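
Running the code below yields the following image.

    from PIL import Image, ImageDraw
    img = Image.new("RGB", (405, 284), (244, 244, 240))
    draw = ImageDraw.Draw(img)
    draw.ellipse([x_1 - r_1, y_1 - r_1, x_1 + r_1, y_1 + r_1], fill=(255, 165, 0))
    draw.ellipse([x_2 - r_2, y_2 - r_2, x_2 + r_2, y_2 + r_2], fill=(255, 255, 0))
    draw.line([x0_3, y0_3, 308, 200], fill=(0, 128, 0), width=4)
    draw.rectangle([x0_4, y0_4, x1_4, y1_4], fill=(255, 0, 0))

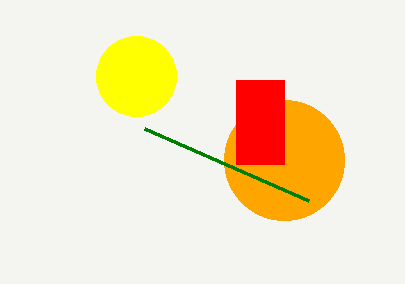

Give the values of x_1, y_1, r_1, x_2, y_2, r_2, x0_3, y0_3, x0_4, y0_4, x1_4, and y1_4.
x_1 = 284, y_1 = 160, r_1 = 60, x_2 = 136, y_2 = 76, r_2 = 40, x0_3 = 144, y0_3 = 128, x0_4 = 236, y0_4 = 80, x1_4 = 284, y1_4 = 164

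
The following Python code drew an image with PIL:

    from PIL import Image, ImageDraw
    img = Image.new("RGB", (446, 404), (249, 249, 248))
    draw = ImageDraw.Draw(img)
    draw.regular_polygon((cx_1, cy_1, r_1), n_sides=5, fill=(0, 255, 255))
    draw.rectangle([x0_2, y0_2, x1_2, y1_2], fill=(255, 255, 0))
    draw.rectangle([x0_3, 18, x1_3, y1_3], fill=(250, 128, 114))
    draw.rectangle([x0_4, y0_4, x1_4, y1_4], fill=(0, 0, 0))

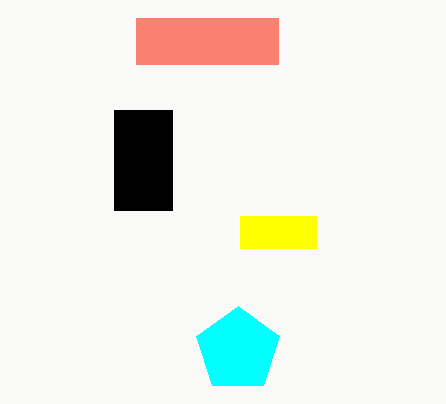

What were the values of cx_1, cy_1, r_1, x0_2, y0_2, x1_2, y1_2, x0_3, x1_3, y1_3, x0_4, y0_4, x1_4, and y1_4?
cx_1 = 238
cy_1 = 350
r_1 = 44
x0_2 = 240
y0_2 = 216
x1_2 = 316
y1_2 = 248
x0_3 = 136
x1_3 = 278
y1_3 = 64
x0_4 = 114
y0_4 = 110
x1_4 = 172
y1_4 = 210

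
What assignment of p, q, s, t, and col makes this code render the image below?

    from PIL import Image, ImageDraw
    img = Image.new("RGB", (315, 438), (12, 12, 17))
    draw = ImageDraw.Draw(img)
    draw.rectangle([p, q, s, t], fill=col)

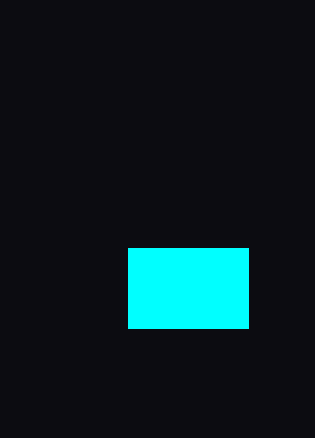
p = 128; q = 248; s = 248; t = 328; col = 'cyan'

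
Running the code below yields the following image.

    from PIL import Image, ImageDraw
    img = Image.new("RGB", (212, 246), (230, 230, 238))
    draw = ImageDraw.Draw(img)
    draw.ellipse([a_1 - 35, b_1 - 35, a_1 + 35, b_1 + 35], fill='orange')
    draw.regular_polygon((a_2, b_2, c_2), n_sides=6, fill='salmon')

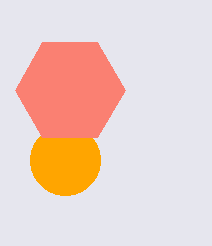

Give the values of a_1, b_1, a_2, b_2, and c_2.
a_1 = 65
b_1 = 160
a_2 = 70
b_2 = 90
c_2 = 55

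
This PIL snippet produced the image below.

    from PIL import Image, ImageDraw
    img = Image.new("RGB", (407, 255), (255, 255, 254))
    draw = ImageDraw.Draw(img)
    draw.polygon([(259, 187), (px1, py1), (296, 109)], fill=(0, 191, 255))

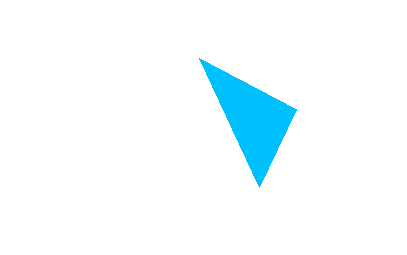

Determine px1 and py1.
px1 = 199, py1 = 58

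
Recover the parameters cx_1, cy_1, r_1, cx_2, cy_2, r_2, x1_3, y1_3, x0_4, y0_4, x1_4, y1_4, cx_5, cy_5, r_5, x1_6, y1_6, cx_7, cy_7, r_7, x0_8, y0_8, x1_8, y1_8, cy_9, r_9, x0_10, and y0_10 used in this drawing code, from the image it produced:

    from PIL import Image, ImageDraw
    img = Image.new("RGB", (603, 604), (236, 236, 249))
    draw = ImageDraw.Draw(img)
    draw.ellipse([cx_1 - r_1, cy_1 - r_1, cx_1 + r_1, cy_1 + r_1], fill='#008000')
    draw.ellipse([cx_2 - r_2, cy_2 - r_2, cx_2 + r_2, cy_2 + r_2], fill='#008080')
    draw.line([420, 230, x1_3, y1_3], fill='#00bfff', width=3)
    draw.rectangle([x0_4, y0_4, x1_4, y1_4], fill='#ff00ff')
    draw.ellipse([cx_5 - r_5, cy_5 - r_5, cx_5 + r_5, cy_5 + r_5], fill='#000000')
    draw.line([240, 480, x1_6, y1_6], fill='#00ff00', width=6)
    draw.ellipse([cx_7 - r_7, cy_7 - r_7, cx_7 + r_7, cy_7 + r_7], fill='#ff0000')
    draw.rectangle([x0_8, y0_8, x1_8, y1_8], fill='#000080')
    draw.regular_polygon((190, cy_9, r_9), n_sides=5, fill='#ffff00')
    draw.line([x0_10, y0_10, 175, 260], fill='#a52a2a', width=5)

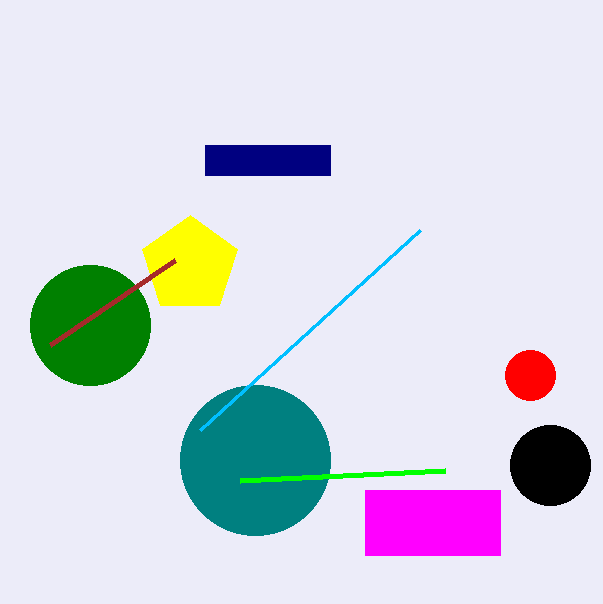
cx_1 = 90; cy_1 = 325; r_1 = 60; cx_2 = 255; cy_2 = 460; r_2 = 75; x1_3 = 200; y1_3 = 430; x0_4 = 365; y0_4 = 490; x1_4 = 500; y1_4 = 555; cx_5 = 550; cy_5 = 465; r_5 = 40; x1_6 = 445; y1_6 = 470; cx_7 = 530; cy_7 = 375; r_7 = 25; x0_8 = 205; y0_8 = 145; x1_8 = 330; y1_8 = 175; cy_9 = 265; r_9 = 50; x0_10 = 50; y0_10 = 345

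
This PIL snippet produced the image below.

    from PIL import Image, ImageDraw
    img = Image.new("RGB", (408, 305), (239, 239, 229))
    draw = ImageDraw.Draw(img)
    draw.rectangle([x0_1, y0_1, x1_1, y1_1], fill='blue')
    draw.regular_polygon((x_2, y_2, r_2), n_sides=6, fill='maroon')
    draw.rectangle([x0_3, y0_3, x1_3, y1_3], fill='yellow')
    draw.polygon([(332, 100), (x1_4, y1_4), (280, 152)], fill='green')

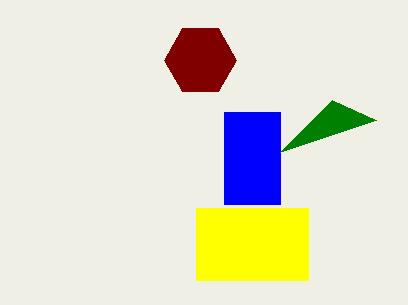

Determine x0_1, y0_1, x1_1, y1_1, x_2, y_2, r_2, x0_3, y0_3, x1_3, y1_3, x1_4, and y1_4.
x0_1 = 224; y0_1 = 112; x1_1 = 280; y1_1 = 204; x_2 = 200; y_2 = 60; r_2 = 36; x0_3 = 196; y0_3 = 208; x1_3 = 308; y1_3 = 280; x1_4 = 376; y1_4 = 120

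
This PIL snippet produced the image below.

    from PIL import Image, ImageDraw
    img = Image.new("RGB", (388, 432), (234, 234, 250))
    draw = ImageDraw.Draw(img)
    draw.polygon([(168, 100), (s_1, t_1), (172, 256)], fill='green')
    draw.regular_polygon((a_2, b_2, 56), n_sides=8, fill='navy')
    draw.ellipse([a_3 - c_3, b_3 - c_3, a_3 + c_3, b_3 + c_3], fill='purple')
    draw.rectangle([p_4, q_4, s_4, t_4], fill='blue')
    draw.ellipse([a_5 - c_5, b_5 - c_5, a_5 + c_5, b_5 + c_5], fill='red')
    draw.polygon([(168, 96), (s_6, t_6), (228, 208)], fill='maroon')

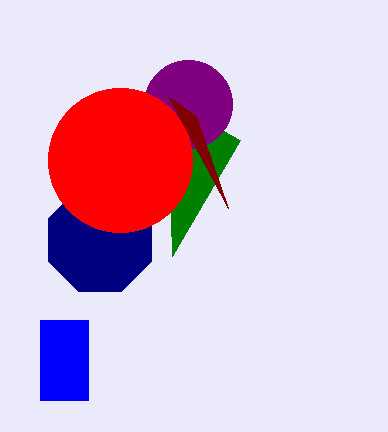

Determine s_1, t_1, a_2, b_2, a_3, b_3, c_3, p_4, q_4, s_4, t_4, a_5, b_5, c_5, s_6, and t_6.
s_1 = 240
t_1 = 140
a_2 = 100
b_2 = 240
a_3 = 188
b_3 = 104
c_3 = 44
p_4 = 40
q_4 = 320
s_4 = 88
t_4 = 400
a_5 = 120
b_5 = 160
c_5 = 72
s_6 = 196
t_6 = 116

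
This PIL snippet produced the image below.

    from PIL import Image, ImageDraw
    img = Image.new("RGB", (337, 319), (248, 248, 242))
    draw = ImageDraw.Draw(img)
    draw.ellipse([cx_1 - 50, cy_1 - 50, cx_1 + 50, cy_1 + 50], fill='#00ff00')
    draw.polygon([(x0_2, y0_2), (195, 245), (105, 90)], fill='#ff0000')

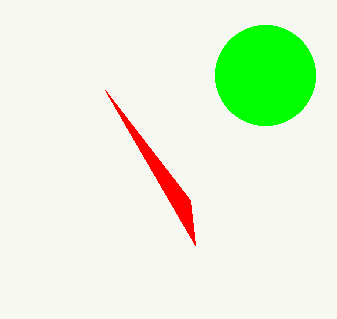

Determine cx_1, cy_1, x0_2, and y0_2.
cx_1 = 265; cy_1 = 75; x0_2 = 190; y0_2 = 200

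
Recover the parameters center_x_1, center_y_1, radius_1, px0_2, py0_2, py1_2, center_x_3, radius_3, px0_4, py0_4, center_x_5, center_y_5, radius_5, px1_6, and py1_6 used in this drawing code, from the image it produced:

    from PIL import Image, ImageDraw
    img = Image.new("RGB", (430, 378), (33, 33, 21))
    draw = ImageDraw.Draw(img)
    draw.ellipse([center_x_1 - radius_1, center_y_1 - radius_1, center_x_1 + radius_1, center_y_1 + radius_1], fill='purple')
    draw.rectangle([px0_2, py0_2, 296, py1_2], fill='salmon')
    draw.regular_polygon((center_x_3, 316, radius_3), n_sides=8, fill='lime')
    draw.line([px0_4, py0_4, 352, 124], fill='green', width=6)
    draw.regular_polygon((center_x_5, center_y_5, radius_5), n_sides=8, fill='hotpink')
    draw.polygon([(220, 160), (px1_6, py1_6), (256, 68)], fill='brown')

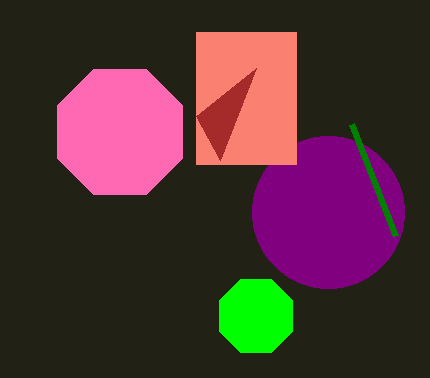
center_x_1 = 328, center_y_1 = 212, radius_1 = 76, px0_2 = 196, py0_2 = 32, py1_2 = 164, center_x_3 = 256, radius_3 = 40, px0_4 = 396, py0_4 = 236, center_x_5 = 120, center_y_5 = 132, radius_5 = 68, px1_6 = 196, py1_6 = 116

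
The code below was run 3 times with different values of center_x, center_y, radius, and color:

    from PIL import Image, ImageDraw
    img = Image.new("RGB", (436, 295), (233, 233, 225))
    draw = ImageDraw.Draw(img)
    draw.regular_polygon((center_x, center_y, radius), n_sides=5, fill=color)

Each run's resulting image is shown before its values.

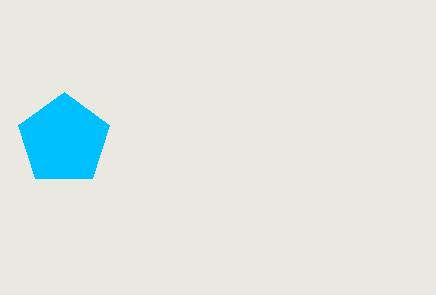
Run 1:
center_x = 64; center_y = 140; radius = 48; color = 'deepskyblue'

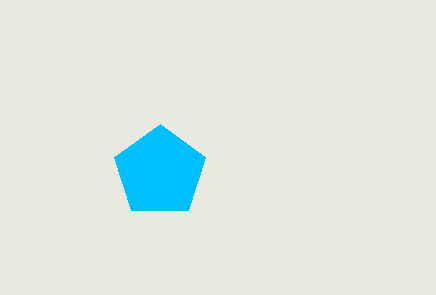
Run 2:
center_x = 160
center_y = 172
radius = 48
color = 'deepskyblue'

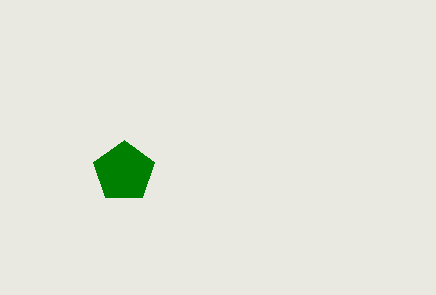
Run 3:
center_x = 124; center_y = 172; radius = 32; color = 'green'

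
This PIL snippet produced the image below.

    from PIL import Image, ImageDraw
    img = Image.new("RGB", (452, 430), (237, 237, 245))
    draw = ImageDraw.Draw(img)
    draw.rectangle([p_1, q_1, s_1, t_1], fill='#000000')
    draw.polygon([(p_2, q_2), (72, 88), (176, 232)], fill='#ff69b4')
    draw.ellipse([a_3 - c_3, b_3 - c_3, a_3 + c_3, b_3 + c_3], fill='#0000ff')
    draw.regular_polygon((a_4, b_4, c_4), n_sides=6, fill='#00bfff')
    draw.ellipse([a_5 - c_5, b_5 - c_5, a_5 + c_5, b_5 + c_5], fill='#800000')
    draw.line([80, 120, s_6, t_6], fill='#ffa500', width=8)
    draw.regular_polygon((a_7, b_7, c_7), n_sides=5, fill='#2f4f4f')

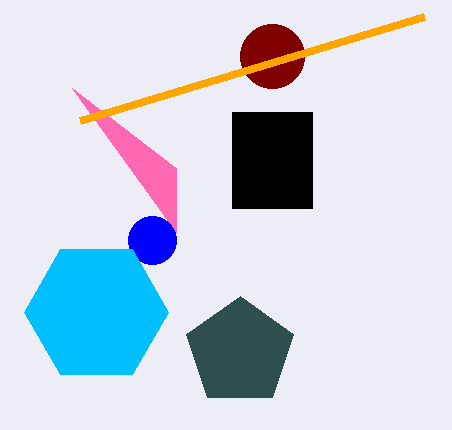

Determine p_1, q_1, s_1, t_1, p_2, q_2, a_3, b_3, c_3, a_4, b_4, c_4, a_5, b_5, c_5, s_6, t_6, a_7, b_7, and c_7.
p_1 = 232; q_1 = 112; s_1 = 312; t_1 = 208; p_2 = 176; q_2 = 168; a_3 = 152; b_3 = 240; c_3 = 24; a_4 = 96; b_4 = 312; c_4 = 72; a_5 = 272; b_5 = 56; c_5 = 32; s_6 = 424; t_6 = 16; a_7 = 240; b_7 = 352; c_7 = 56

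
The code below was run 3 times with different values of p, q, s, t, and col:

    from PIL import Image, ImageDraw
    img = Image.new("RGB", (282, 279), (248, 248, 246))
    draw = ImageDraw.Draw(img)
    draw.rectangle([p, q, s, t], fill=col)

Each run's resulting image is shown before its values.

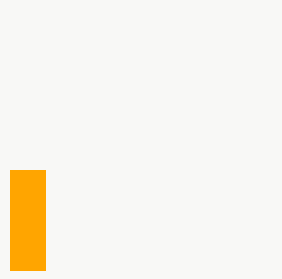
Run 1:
p = 10; q = 170; s = 45; t = 270; col = 'orange'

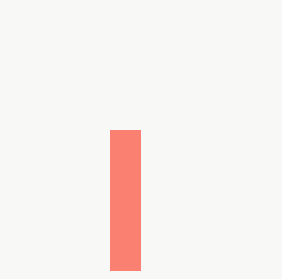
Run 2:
p = 110; q = 130; s = 140; t = 270; col = 'salmon'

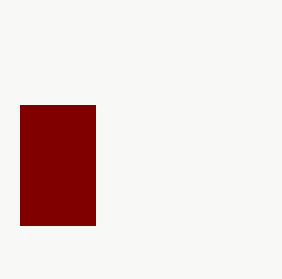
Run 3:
p = 20; q = 105; s = 95; t = 225; col = 'maroon'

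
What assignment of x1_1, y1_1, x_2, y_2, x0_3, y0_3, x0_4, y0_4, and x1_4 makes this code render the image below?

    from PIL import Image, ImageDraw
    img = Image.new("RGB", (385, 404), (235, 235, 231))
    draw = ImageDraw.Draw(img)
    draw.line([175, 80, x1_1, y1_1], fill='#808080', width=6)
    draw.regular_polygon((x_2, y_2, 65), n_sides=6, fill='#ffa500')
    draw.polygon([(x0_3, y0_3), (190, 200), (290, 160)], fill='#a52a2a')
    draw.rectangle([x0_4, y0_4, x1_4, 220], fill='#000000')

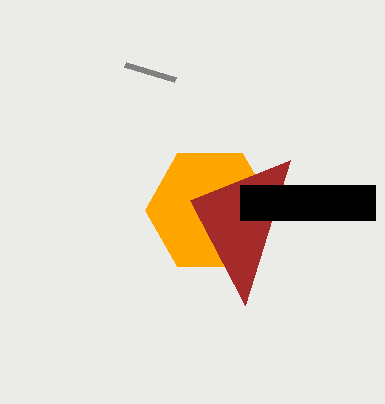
x1_1 = 125
y1_1 = 65
x_2 = 210
y_2 = 210
x0_3 = 245
y0_3 = 305
x0_4 = 240
y0_4 = 185
x1_4 = 375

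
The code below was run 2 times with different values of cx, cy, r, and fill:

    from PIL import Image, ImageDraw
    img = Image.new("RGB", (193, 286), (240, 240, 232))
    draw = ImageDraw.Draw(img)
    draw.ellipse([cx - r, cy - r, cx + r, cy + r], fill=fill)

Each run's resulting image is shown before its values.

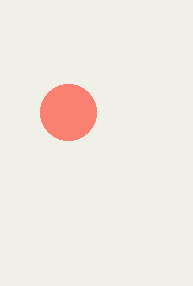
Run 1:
cx = 68
cy = 112
r = 28
fill = 'salmon'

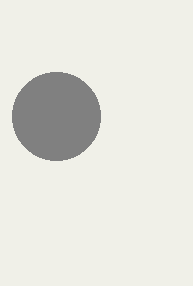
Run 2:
cx = 56; cy = 116; r = 44; fill = 'gray'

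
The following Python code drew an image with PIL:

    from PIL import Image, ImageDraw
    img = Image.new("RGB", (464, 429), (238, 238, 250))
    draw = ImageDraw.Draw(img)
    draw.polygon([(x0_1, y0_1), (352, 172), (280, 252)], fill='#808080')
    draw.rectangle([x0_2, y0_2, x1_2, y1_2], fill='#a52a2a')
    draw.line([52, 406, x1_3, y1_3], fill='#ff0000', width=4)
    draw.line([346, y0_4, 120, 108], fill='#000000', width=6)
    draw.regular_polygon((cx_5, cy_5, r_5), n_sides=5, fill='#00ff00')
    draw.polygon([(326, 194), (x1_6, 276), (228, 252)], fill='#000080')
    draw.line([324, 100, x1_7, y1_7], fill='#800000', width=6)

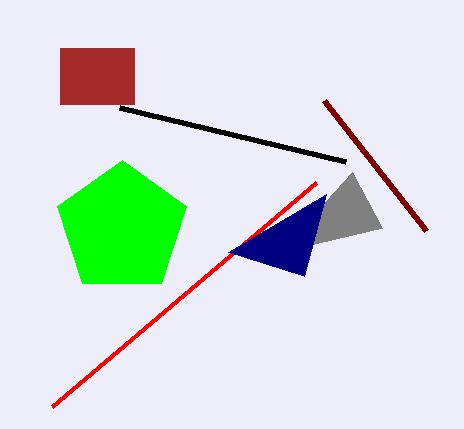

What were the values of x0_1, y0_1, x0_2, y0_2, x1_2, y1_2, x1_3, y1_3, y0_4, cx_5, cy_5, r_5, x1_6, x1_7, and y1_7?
x0_1 = 382; y0_1 = 228; x0_2 = 60; y0_2 = 48; x1_2 = 134; y1_2 = 104; x1_3 = 316; y1_3 = 182; y0_4 = 162; cx_5 = 122; cy_5 = 228; r_5 = 68; x1_6 = 304; x1_7 = 426; y1_7 = 230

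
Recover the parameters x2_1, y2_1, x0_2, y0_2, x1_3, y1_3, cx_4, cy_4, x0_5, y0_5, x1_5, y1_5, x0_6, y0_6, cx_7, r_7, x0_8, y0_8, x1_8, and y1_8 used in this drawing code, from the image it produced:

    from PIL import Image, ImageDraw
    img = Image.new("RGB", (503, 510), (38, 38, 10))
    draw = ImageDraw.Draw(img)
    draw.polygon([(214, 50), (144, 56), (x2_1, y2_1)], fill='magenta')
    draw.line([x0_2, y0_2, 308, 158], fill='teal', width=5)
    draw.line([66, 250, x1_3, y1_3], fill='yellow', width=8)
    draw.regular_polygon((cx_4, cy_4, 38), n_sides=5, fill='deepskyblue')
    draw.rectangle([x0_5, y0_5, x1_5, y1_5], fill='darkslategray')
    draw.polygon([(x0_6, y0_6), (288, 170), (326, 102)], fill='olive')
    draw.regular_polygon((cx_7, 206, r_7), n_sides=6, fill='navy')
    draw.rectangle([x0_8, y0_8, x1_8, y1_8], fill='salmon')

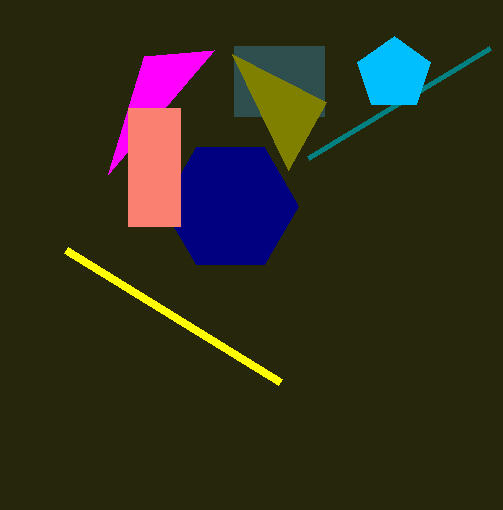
x2_1 = 108, y2_1 = 174, x0_2 = 490, y0_2 = 48, x1_3 = 280, y1_3 = 382, cx_4 = 394, cy_4 = 74, x0_5 = 234, y0_5 = 46, x1_5 = 324, y1_5 = 116, x0_6 = 232, y0_6 = 54, cx_7 = 230, r_7 = 68, x0_8 = 128, y0_8 = 108, x1_8 = 180, y1_8 = 226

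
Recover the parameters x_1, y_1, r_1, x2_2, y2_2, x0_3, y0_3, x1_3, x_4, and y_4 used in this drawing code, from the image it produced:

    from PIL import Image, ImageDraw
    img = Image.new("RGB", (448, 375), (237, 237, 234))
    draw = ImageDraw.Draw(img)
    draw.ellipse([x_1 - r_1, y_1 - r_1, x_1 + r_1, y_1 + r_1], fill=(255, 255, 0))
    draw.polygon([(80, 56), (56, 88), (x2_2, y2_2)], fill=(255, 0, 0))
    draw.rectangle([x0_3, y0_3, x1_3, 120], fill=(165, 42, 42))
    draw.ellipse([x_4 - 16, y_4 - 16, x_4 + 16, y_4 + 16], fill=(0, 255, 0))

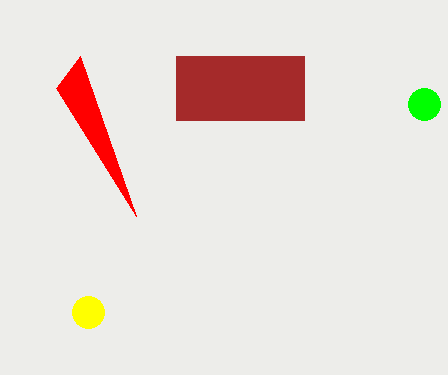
x_1 = 88, y_1 = 312, r_1 = 16, x2_2 = 136, y2_2 = 216, x0_3 = 176, y0_3 = 56, x1_3 = 304, x_4 = 424, y_4 = 104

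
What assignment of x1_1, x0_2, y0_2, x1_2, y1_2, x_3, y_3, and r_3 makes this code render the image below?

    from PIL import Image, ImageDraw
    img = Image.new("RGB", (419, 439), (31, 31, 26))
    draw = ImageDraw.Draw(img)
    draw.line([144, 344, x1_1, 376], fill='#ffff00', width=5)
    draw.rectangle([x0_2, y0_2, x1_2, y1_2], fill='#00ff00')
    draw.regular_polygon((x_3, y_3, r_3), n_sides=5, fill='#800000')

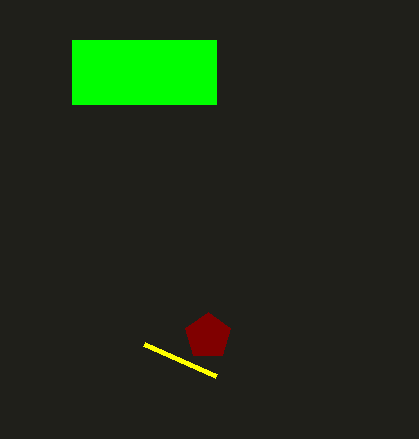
x1_1 = 216, x0_2 = 72, y0_2 = 40, x1_2 = 216, y1_2 = 104, x_3 = 208, y_3 = 336, r_3 = 24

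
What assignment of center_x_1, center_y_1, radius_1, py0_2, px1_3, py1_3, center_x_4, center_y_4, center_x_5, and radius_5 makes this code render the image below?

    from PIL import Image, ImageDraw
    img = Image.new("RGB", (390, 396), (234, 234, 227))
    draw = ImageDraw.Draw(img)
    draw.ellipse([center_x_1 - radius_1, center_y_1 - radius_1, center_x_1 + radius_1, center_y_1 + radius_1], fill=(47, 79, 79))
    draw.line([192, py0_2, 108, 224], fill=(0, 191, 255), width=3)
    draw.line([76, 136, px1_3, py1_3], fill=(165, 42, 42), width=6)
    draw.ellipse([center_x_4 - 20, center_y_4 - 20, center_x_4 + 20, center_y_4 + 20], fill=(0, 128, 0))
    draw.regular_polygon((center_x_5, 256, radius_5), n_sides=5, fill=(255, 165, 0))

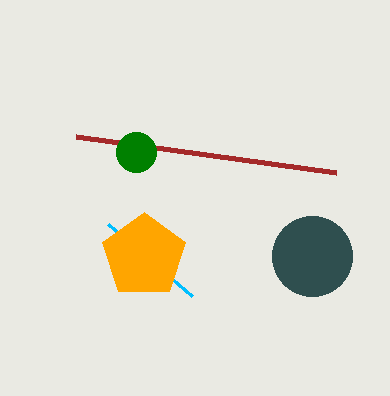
center_x_1 = 312, center_y_1 = 256, radius_1 = 40, py0_2 = 296, px1_3 = 336, py1_3 = 172, center_x_4 = 136, center_y_4 = 152, center_x_5 = 144, radius_5 = 44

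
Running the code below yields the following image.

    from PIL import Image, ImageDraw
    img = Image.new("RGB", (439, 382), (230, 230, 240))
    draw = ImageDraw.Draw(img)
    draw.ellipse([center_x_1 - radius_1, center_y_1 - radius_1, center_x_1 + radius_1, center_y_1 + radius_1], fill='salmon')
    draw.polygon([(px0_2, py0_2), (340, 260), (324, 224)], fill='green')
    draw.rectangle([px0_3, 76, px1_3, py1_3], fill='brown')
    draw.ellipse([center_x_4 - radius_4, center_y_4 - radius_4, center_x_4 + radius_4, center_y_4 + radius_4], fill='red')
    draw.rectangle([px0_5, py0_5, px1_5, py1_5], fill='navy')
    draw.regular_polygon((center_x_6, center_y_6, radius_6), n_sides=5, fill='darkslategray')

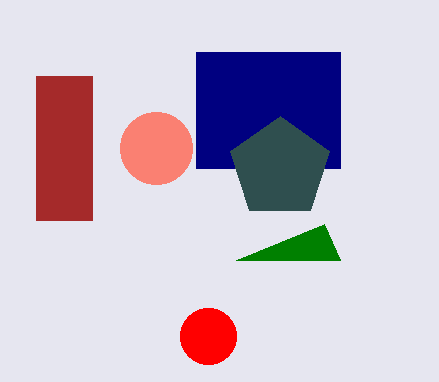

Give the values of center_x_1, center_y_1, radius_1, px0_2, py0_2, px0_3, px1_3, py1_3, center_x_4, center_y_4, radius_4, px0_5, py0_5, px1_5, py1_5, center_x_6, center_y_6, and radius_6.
center_x_1 = 156; center_y_1 = 148; radius_1 = 36; px0_2 = 236; py0_2 = 260; px0_3 = 36; px1_3 = 92; py1_3 = 220; center_x_4 = 208; center_y_4 = 336; radius_4 = 28; px0_5 = 196; py0_5 = 52; px1_5 = 340; py1_5 = 168; center_x_6 = 280; center_y_6 = 168; radius_6 = 52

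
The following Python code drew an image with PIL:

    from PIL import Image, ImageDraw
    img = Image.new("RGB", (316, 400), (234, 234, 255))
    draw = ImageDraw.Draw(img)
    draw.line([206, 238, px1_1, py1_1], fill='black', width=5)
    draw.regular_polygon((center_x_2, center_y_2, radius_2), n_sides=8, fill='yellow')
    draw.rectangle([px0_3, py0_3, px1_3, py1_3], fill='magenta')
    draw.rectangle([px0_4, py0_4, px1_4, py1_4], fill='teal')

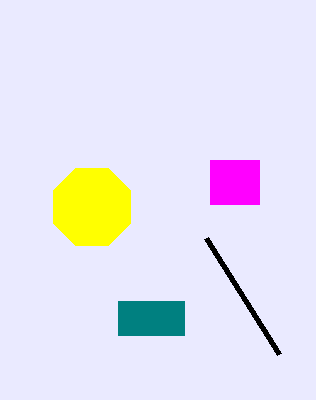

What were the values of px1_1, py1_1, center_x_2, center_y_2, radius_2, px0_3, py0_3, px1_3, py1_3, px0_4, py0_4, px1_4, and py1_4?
px1_1 = 279, py1_1 = 354, center_x_2 = 92, center_y_2 = 207, radius_2 = 42, px0_3 = 210, py0_3 = 160, px1_3 = 259, py1_3 = 204, px0_4 = 118, py0_4 = 301, px1_4 = 184, py1_4 = 335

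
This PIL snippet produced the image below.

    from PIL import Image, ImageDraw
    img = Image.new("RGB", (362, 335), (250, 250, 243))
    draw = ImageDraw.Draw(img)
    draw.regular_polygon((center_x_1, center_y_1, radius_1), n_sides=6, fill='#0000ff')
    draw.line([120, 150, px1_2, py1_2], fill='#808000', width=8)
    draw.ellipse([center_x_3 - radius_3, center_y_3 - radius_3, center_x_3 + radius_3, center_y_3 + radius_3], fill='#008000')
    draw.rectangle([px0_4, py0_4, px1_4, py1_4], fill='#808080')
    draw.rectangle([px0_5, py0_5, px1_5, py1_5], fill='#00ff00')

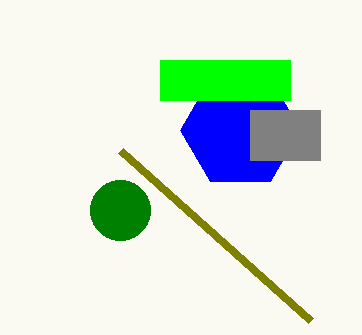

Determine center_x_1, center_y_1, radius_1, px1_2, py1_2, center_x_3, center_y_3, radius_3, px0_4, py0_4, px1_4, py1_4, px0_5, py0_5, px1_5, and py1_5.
center_x_1 = 240
center_y_1 = 130
radius_1 = 60
px1_2 = 310
py1_2 = 320
center_x_3 = 120
center_y_3 = 210
radius_3 = 30
px0_4 = 250
py0_4 = 110
px1_4 = 320
py1_4 = 160
px0_5 = 160
py0_5 = 60
px1_5 = 290
py1_5 = 100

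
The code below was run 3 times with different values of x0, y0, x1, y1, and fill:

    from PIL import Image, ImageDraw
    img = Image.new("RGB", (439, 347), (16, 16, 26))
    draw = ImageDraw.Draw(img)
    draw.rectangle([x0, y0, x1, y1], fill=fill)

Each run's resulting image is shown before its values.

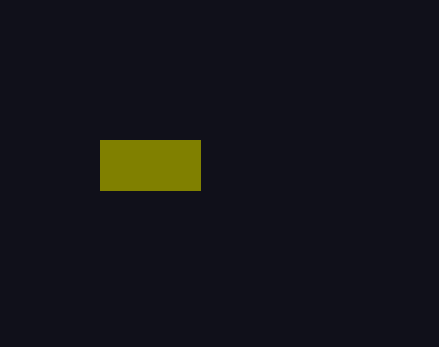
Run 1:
x0 = 100
y0 = 140
x1 = 200
y1 = 190
fill = 'olive'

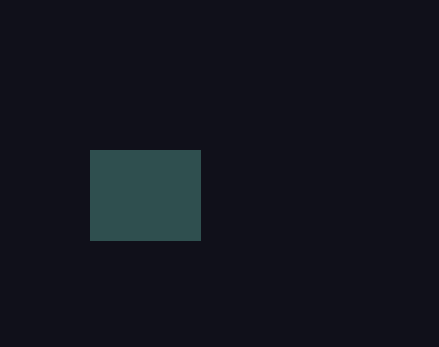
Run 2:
x0 = 90; y0 = 150; x1 = 200; y1 = 240; fill = 'darkslategray'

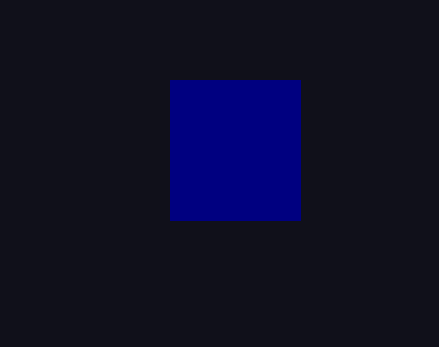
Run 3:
x0 = 170; y0 = 80; x1 = 300; y1 = 220; fill = 'navy'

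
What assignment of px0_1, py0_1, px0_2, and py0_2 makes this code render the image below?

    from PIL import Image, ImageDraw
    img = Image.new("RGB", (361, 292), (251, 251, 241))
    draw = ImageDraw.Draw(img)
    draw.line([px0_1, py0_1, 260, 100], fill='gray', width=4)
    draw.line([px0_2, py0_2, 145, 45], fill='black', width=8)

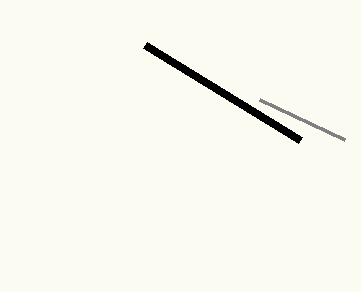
px0_1 = 345, py0_1 = 140, px0_2 = 300, py0_2 = 140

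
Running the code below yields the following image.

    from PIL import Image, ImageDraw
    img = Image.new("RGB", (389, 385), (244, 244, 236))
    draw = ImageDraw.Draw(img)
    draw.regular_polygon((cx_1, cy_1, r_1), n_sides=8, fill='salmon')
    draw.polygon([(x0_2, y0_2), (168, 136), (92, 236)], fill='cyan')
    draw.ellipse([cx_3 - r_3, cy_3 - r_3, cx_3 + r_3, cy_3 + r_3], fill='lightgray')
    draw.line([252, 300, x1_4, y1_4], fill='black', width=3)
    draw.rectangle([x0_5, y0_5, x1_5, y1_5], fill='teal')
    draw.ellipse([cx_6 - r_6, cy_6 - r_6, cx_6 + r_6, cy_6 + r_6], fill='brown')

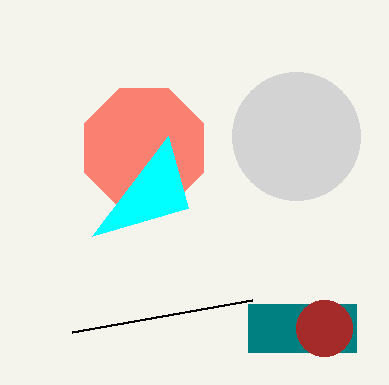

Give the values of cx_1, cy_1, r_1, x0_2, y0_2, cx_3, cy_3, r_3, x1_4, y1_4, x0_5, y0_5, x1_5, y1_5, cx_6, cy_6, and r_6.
cx_1 = 144; cy_1 = 148; r_1 = 64; x0_2 = 188; y0_2 = 208; cx_3 = 296; cy_3 = 136; r_3 = 64; x1_4 = 72; y1_4 = 332; x0_5 = 248; y0_5 = 304; x1_5 = 356; y1_5 = 352; cx_6 = 324; cy_6 = 328; r_6 = 28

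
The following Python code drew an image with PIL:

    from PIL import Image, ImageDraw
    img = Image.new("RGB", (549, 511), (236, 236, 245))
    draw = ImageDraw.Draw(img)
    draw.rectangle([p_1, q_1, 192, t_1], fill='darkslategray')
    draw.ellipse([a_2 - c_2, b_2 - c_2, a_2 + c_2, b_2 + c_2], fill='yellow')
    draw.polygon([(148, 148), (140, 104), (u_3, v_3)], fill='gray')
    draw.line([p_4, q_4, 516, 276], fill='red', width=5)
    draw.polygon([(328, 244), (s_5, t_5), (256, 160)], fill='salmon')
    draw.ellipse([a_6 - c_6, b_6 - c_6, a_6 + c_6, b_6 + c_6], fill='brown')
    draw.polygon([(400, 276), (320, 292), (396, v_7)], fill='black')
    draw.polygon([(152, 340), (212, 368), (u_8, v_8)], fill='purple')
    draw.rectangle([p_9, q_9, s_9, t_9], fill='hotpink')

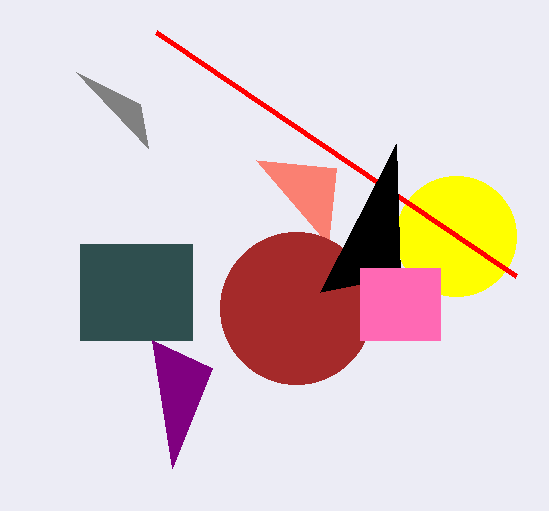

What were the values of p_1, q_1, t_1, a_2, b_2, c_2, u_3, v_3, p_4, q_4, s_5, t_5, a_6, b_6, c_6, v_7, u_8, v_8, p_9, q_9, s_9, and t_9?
p_1 = 80; q_1 = 244; t_1 = 340; a_2 = 456; b_2 = 236; c_2 = 60; u_3 = 76; v_3 = 72; p_4 = 156; q_4 = 32; s_5 = 336; t_5 = 168; a_6 = 296; b_6 = 308; c_6 = 76; v_7 = 144; u_8 = 172; v_8 = 468; p_9 = 360; q_9 = 268; s_9 = 440; t_9 = 340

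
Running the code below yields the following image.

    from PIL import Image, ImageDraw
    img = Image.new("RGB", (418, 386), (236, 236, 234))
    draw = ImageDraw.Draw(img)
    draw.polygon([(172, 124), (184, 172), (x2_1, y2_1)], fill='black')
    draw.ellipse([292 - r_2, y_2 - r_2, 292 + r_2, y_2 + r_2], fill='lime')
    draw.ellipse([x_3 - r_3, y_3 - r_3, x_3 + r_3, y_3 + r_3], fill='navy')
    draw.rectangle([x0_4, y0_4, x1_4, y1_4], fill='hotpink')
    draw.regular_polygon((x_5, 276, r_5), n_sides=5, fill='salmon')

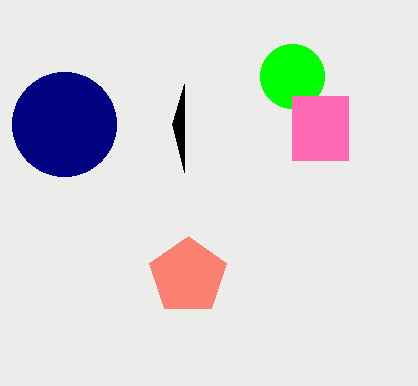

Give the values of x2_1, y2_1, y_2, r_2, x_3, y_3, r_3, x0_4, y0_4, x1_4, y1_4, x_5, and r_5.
x2_1 = 184; y2_1 = 84; y_2 = 76; r_2 = 32; x_3 = 64; y_3 = 124; r_3 = 52; x0_4 = 292; y0_4 = 96; x1_4 = 348; y1_4 = 160; x_5 = 188; r_5 = 40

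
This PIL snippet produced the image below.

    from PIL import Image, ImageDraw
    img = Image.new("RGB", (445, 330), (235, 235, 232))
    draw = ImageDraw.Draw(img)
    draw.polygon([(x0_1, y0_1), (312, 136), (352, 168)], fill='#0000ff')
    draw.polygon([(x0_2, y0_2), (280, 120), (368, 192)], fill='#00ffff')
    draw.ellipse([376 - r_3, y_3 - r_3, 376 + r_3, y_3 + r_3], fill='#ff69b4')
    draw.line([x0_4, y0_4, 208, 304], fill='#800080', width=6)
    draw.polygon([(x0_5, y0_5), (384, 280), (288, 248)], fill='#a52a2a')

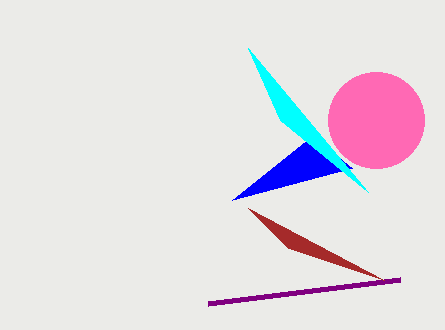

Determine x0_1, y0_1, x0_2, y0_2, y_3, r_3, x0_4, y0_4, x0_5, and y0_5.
x0_1 = 232
y0_1 = 200
x0_2 = 248
y0_2 = 48
y_3 = 120
r_3 = 48
x0_4 = 400
y0_4 = 280
x0_5 = 248
y0_5 = 208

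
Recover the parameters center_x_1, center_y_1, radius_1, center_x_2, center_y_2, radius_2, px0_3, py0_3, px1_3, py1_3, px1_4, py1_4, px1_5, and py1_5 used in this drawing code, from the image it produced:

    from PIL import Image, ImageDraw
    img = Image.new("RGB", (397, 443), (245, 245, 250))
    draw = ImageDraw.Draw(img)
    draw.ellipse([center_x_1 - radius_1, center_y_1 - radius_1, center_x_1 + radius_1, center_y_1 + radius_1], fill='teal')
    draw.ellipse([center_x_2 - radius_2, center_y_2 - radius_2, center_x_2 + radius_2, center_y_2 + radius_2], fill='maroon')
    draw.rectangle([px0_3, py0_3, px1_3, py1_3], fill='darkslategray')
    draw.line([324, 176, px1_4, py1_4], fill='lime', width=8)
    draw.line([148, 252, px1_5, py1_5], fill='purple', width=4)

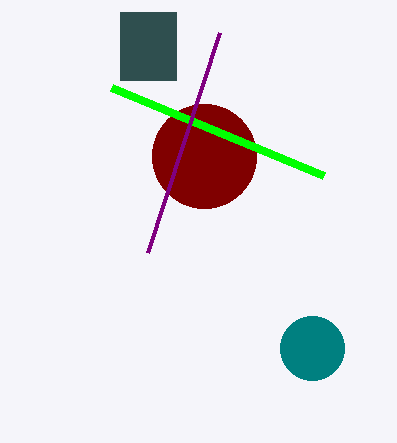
center_x_1 = 312
center_y_1 = 348
radius_1 = 32
center_x_2 = 204
center_y_2 = 156
radius_2 = 52
px0_3 = 120
py0_3 = 12
px1_3 = 176
py1_3 = 80
px1_4 = 112
py1_4 = 88
px1_5 = 220
py1_5 = 32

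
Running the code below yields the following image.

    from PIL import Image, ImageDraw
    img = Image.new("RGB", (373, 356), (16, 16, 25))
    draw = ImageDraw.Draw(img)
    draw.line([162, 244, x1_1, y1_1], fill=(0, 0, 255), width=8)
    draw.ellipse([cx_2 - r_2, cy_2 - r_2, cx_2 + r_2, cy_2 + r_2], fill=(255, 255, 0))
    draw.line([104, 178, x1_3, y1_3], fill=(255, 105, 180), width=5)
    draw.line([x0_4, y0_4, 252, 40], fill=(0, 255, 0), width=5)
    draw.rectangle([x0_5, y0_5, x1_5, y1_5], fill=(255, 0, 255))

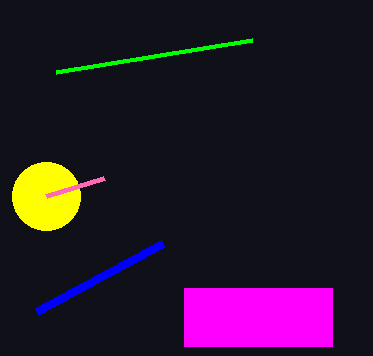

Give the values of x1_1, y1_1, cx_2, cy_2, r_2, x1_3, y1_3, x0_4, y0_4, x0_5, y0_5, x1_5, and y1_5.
x1_1 = 36; y1_1 = 312; cx_2 = 46; cy_2 = 196; r_2 = 34; x1_3 = 46; y1_3 = 196; x0_4 = 56; y0_4 = 72; x0_5 = 184; y0_5 = 288; x1_5 = 332; y1_5 = 346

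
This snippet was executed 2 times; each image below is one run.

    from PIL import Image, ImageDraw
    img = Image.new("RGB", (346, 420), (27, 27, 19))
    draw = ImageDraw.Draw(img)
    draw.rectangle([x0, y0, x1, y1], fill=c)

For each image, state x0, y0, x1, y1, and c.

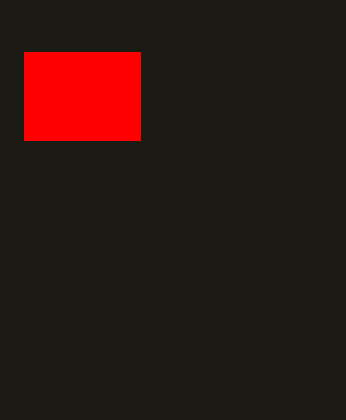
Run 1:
x0 = 24; y0 = 52; x1 = 140; y1 = 140; c = 'red'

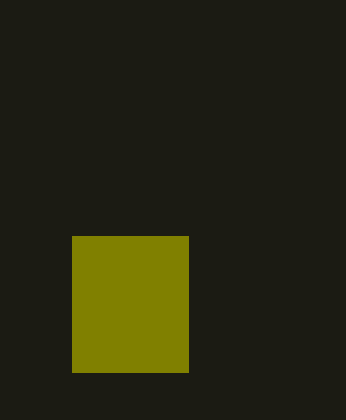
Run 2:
x0 = 72; y0 = 236; x1 = 188; y1 = 372; c = 'olive'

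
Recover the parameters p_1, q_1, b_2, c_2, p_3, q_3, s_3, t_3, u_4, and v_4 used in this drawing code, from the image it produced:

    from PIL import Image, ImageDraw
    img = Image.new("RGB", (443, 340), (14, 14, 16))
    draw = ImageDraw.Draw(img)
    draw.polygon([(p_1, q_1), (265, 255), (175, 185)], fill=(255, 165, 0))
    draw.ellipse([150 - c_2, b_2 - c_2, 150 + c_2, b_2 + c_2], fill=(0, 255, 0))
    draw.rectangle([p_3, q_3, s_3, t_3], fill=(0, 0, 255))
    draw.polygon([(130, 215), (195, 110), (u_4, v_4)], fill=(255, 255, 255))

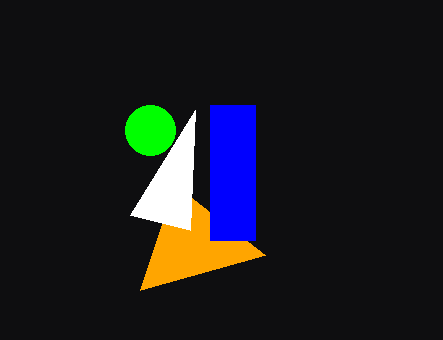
p_1 = 140
q_1 = 290
b_2 = 130
c_2 = 25
p_3 = 210
q_3 = 105
s_3 = 255
t_3 = 240
u_4 = 190
v_4 = 230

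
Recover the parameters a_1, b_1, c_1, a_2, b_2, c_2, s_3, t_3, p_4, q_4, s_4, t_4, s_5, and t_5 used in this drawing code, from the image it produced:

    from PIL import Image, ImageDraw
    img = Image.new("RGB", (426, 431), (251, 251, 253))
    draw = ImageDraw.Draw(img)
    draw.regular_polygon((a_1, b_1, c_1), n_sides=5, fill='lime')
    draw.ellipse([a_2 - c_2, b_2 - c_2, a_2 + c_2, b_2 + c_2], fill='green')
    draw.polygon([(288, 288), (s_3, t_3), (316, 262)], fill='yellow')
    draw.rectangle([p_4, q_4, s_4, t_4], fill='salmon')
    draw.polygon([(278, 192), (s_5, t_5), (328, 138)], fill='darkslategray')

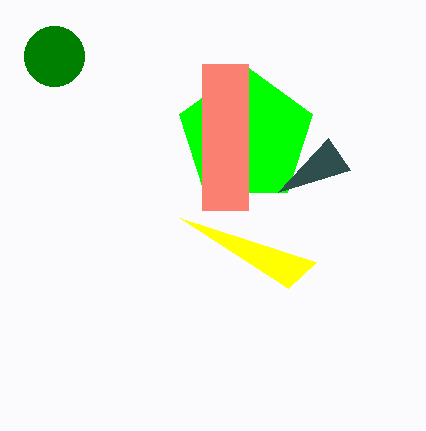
a_1 = 246, b_1 = 136, c_1 = 70, a_2 = 54, b_2 = 56, c_2 = 30, s_3 = 180, t_3 = 218, p_4 = 202, q_4 = 64, s_4 = 248, t_4 = 210, s_5 = 350, t_5 = 170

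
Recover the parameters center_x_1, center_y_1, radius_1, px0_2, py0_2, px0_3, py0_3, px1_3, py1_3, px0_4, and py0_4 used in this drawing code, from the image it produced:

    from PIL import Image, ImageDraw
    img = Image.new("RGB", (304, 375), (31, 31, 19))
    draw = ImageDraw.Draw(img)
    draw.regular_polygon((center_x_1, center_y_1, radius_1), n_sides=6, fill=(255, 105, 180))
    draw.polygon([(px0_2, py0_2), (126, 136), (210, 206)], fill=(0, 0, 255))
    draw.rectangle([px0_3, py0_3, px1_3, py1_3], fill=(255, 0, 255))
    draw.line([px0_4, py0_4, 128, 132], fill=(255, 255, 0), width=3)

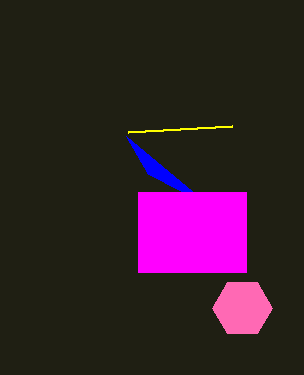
center_x_1 = 242, center_y_1 = 308, radius_1 = 30, px0_2 = 148, py0_2 = 174, px0_3 = 138, py0_3 = 192, px1_3 = 246, py1_3 = 272, px0_4 = 232, py0_4 = 126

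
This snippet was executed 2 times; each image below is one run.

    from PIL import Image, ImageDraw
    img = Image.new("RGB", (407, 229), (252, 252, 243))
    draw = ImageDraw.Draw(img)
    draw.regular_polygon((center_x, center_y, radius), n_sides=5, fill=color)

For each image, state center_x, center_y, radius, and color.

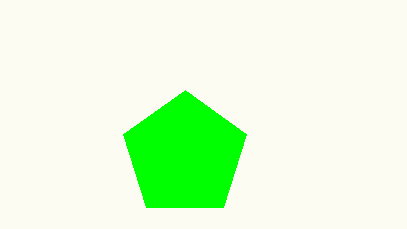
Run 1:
center_x = 185, center_y = 155, radius = 65, color = 'lime'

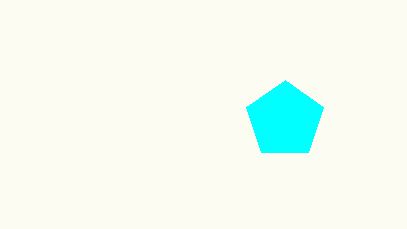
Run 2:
center_x = 285; center_y = 120; radius = 40; color = 'cyan'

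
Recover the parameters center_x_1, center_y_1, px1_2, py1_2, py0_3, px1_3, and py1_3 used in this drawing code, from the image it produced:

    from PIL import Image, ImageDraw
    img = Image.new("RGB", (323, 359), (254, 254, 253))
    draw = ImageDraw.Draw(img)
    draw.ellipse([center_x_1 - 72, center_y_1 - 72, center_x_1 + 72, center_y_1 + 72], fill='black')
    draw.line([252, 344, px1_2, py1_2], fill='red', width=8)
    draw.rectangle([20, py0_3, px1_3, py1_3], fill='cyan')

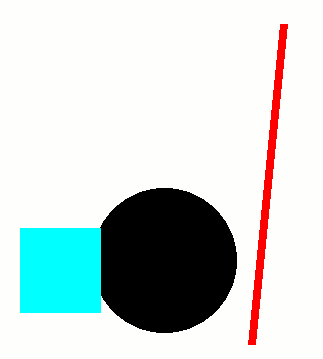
center_x_1 = 164
center_y_1 = 260
px1_2 = 284
py1_2 = 24
py0_3 = 228
px1_3 = 100
py1_3 = 312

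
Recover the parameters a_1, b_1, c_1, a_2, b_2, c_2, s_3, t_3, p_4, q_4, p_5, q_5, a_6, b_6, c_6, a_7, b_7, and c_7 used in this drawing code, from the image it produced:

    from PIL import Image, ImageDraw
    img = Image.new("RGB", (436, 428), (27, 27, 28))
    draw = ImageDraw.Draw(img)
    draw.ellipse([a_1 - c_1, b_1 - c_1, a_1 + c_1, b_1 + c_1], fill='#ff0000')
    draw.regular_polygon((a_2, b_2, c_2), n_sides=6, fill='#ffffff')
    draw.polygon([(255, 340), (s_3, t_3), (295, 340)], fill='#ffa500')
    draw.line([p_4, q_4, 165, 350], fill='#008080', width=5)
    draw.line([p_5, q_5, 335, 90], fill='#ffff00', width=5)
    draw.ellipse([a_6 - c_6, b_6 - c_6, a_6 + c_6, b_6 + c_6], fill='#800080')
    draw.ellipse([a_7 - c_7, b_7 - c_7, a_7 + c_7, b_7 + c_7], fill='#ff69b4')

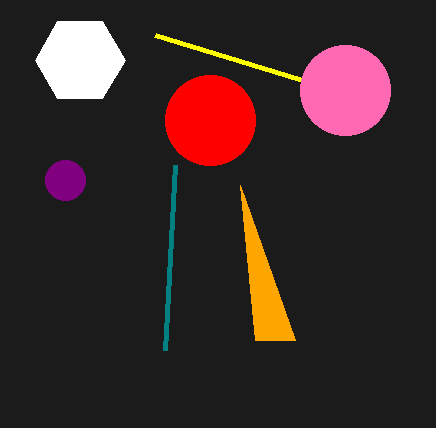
a_1 = 210; b_1 = 120; c_1 = 45; a_2 = 80; b_2 = 60; c_2 = 45; s_3 = 240; t_3 = 185; p_4 = 175; q_4 = 165; p_5 = 155; q_5 = 35; a_6 = 65; b_6 = 180; c_6 = 20; a_7 = 345; b_7 = 90; c_7 = 45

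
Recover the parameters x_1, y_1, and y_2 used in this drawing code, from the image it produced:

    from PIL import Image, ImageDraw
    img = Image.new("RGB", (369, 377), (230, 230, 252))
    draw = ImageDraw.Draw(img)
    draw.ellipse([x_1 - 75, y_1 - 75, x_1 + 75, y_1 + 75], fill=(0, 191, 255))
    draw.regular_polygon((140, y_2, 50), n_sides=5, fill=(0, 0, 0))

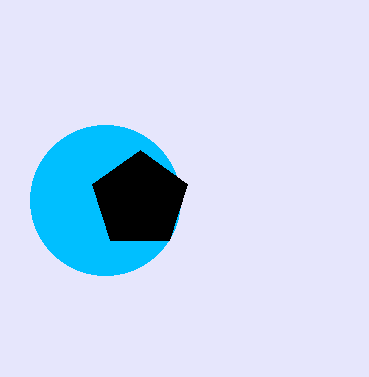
x_1 = 105
y_1 = 200
y_2 = 200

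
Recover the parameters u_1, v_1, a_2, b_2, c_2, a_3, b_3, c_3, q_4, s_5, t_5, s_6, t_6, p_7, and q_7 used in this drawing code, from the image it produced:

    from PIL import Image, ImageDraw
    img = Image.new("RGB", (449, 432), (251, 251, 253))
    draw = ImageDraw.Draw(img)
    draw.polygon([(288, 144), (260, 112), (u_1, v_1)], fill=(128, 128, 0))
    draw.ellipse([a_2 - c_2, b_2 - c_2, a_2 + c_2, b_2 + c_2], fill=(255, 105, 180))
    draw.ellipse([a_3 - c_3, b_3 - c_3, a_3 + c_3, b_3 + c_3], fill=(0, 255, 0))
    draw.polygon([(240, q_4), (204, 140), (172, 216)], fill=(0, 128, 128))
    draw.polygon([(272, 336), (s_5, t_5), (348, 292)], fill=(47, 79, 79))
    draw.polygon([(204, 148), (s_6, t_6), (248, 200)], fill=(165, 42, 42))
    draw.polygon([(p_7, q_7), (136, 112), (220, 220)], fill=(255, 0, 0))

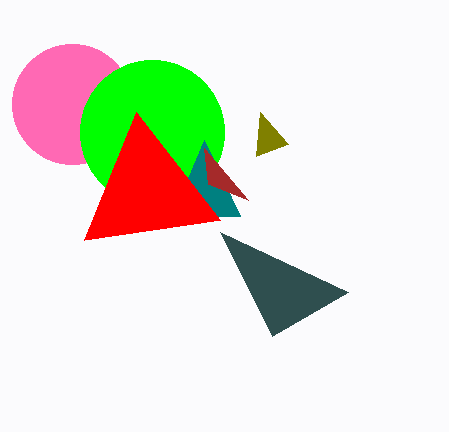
u_1 = 256; v_1 = 156; a_2 = 72; b_2 = 104; c_2 = 60; a_3 = 152; b_3 = 132; c_3 = 72; q_4 = 216; s_5 = 220; t_5 = 232; s_6 = 208; t_6 = 184; p_7 = 84; q_7 = 240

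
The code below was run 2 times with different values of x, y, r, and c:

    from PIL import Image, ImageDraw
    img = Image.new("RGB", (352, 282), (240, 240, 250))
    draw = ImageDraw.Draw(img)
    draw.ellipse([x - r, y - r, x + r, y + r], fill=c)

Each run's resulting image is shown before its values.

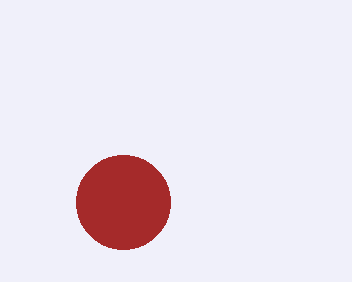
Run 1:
x = 123
y = 202
r = 47
c = 'brown'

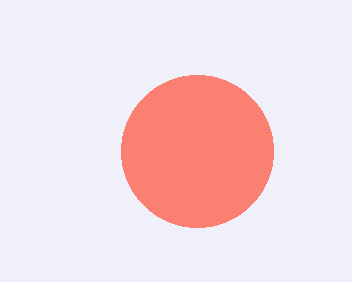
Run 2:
x = 197, y = 151, r = 76, c = 'salmon'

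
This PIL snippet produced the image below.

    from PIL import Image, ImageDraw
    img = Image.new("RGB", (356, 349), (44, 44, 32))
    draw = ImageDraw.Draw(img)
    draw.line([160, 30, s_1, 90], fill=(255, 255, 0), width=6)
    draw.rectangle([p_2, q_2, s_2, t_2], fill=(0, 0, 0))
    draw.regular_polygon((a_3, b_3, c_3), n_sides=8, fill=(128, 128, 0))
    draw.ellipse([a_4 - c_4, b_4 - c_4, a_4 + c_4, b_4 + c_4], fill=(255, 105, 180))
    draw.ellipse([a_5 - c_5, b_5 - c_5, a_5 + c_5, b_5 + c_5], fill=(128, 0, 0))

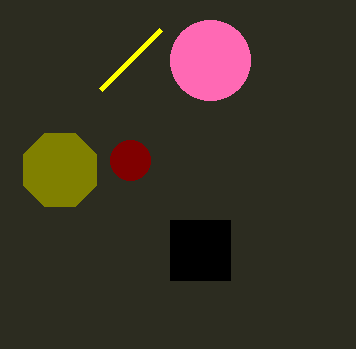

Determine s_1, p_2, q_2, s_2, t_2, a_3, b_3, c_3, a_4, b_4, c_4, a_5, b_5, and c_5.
s_1 = 100, p_2 = 170, q_2 = 220, s_2 = 230, t_2 = 280, a_3 = 60, b_3 = 170, c_3 = 40, a_4 = 210, b_4 = 60, c_4 = 40, a_5 = 130, b_5 = 160, c_5 = 20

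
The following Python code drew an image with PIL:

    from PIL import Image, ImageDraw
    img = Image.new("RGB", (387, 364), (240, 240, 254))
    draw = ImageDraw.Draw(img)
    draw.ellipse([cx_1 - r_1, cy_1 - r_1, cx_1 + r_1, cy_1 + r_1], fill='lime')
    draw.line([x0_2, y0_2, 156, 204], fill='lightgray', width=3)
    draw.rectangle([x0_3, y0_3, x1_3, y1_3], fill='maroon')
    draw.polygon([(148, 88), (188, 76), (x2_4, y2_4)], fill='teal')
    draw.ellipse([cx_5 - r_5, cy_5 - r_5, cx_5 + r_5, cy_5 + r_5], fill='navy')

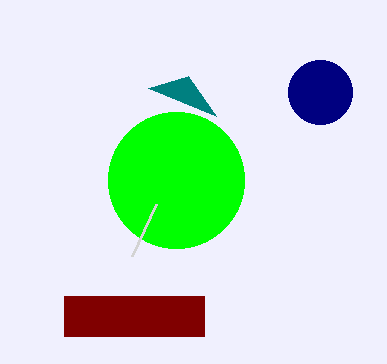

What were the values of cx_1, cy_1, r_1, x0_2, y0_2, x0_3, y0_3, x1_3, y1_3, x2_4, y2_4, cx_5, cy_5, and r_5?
cx_1 = 176; cy_1 = 180; r_1 = 68; x0_2 = 132; y0_2 = 256; x0_3 = 64; y0_3 = 296; x1_3 = 204; y1_3 = 336; x2_4 = 216; y2_4 = 116; cx_5 = 320; cy_5 = 92; r_5 = 32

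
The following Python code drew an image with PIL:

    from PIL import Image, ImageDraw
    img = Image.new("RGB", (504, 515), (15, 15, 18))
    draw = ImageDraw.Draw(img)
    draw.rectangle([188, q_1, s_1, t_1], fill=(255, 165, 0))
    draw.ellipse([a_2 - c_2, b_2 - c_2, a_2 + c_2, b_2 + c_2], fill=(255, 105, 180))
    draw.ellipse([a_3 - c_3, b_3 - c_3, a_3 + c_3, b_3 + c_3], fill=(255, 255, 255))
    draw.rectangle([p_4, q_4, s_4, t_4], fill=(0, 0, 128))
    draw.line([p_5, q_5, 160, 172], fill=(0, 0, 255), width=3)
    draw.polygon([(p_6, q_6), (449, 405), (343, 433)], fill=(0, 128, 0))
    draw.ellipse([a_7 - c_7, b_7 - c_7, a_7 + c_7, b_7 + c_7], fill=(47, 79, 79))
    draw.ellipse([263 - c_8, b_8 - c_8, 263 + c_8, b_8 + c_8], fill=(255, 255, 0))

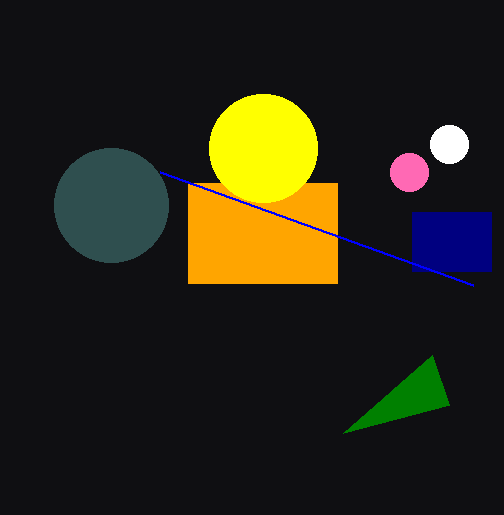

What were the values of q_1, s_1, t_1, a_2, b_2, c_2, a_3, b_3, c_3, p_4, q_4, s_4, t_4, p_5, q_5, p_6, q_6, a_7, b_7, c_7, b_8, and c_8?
q_1 = 183; s_1 = 337; t_1 = 283; a_2 = 409; b_2 = 172; c_2 = 19; a_3 = 449; b_3 = 144; c_3 = 19; p_4 = 412; q_4 = 212; s_4 = 491; t_4 = 271; p_5 = 473; q_5 = 285; p_6 = 432; q_6 = 355; a_7 = 111; b_7 = 205; c_7 = 57; b_8 = 148; c_8 = 54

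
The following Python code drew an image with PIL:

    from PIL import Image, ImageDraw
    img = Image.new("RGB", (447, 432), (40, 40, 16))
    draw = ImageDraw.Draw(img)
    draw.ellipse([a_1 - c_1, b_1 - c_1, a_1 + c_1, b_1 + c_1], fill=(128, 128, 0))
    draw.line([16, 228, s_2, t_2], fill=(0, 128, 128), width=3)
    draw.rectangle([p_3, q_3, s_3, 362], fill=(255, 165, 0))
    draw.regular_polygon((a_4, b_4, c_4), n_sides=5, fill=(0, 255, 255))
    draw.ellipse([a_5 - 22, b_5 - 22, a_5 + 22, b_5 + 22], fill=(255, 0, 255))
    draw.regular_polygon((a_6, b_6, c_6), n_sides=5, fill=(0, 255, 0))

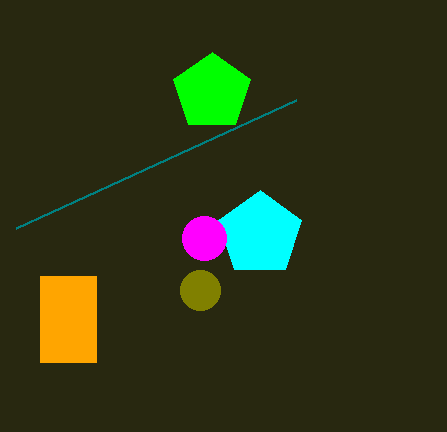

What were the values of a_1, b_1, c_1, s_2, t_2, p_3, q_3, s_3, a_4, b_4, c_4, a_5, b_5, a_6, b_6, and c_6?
a_1 = 200; b_1 = 290; c_1 = 20; s_2 = 296; t_2 = 100; p_3 = 40; q_3 = 276; s_3 = 96; a_4 = 260; b_4 = 234; c_4 = 44; a_5 = 204; b_5 = 238; a_6 = 212; b_6 = 92; c_6 = 40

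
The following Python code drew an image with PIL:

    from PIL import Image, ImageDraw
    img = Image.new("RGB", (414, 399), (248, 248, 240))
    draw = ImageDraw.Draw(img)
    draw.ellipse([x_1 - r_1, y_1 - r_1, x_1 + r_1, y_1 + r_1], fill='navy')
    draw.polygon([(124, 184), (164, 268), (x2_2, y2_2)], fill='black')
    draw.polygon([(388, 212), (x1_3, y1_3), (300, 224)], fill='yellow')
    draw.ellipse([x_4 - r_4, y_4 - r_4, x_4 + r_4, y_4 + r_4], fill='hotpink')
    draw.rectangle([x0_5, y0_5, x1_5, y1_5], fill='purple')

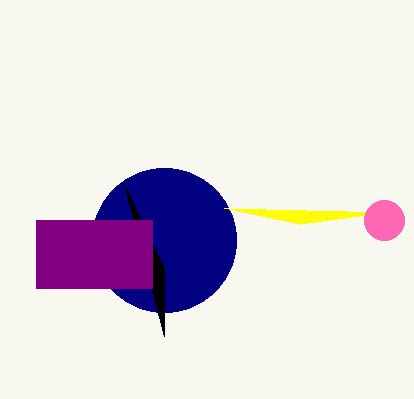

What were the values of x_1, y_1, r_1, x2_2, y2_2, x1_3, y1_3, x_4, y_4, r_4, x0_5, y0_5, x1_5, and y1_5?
x_1 = 164, y_1 = 240, r_1 = 72, x2_2 = 164, y2_2 = 336, x1_3 = 224, y1_3 = 208, x_4 = 384, y_4 = 220, r_4 = 20, x0_5 = 36, y0_5 = 220, x1_5 = 152, y1_5 = 288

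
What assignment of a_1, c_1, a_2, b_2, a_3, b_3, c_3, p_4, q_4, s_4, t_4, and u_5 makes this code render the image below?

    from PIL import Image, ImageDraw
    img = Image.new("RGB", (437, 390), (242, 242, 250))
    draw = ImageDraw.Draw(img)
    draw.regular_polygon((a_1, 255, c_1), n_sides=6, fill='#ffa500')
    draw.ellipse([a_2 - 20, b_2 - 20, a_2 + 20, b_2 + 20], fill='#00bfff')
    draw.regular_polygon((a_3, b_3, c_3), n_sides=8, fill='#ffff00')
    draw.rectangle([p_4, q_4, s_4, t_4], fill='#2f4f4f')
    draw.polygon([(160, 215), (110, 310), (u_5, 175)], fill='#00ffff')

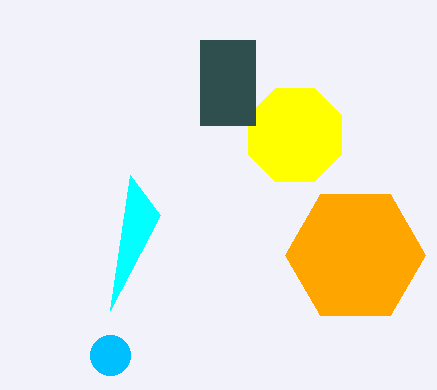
a_1 = 355
c_1 = 70
a_2 = 110
b_2 = 355
a_3 = 295
b_3 = 135
c_3 = 50
p_4 = 200
q_4 = 40
s_4 = 255
t_4 = 125
u_5 = 130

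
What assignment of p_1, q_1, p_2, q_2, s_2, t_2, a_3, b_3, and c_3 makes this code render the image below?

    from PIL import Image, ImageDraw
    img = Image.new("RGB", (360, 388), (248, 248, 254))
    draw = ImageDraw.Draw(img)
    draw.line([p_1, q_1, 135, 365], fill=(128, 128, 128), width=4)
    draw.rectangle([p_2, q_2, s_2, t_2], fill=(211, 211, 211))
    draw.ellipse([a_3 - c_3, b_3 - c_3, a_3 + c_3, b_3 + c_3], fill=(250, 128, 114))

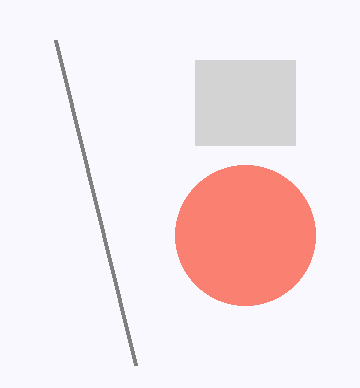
p_1 = 55, q_1 = 40, p_2 = 195, q_2 = 60, s_2 = 295, t_2 = 145, a_3 = 245, b_3 = 235, c_3 = 70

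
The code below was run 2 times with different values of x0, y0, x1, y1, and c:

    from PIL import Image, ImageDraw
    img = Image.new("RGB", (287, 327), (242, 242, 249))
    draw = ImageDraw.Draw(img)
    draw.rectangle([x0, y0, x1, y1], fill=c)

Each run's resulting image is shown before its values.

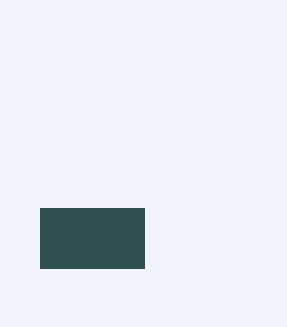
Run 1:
x0 = 40, y0 = 208, x1 = 144, y1 = 268, c = 'darkslategray'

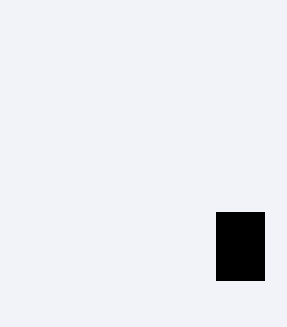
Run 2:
x0 = 216; y0 = 212; x1 = 264; y1 = 280; c = 'black'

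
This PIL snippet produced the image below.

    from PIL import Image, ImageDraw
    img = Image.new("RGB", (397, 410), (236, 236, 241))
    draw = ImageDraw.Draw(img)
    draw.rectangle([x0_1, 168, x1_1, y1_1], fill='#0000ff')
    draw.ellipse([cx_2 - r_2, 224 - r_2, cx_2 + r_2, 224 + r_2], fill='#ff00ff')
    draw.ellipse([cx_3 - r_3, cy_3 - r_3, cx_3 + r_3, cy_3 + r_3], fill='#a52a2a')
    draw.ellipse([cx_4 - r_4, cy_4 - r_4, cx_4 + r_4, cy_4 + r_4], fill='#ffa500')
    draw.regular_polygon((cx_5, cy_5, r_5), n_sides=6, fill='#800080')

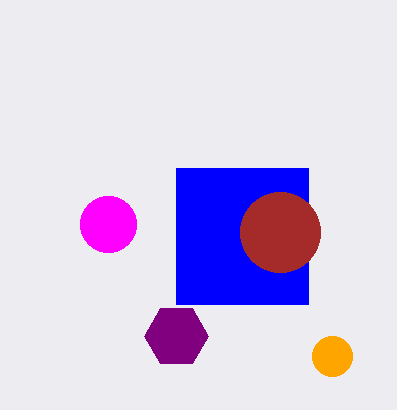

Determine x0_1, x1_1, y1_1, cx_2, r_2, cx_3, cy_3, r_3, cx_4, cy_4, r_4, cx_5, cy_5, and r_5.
x0_1 = 176, x1_1 = 308, y1_1 = 304, cx_2 = 108, r_2 = 28, cx_3 = 280, cy_3 = 232, r_3 = 40, cx_4 = 332, cy_4 = 356, r_4 = 20, cx_5 = 176, cy_5 = 336, r_5 = 32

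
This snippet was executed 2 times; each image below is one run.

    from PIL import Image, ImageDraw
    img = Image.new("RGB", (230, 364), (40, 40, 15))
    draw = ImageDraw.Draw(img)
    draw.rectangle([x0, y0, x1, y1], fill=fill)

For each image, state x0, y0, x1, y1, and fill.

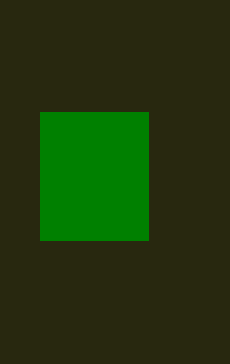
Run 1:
x0 = 40; y0 = 112; x1 = 148; y1 = 240; fill = 'green'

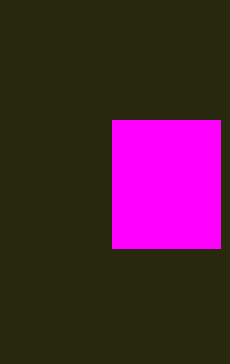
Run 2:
x0 = 112
y0 = 120
x1 = 220
y1 = 248
fill = 'magenta'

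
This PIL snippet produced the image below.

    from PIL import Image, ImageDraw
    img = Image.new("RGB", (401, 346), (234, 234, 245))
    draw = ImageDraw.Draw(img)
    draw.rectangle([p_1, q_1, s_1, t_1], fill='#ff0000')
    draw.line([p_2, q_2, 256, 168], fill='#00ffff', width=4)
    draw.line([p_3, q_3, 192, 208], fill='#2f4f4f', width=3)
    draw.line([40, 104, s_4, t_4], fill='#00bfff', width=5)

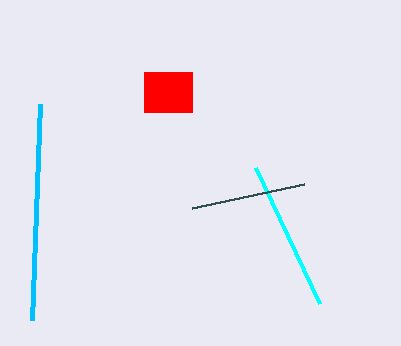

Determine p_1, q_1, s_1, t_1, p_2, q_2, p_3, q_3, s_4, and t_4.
p_1 = 144
q_1 = 72
s_1 = 192
t_1 = 112
p_2 = 320
q_2 = 304
p_3 = 304
q_3 = 184
s_4 = 32
t_4 = 320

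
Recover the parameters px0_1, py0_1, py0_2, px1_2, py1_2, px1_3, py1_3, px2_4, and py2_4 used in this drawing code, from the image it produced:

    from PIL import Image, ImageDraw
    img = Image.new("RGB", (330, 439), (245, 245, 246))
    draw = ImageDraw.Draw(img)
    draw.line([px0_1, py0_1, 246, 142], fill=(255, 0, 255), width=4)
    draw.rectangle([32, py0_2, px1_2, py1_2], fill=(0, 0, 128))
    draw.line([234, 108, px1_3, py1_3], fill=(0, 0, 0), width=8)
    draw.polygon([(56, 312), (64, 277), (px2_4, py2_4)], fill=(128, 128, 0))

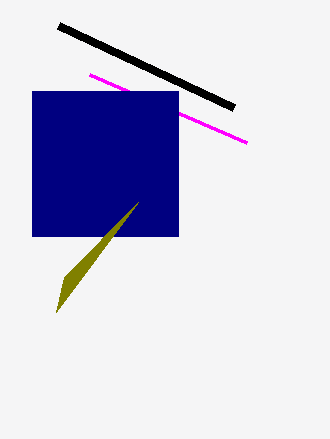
px0_1 = 89, py0_1 = 74, py0_2 = 91, px1_2 = 178, py1_2 = 236, px1_3 = 59, py1_3 = 26, px2_4 = 138, py2_4 = 202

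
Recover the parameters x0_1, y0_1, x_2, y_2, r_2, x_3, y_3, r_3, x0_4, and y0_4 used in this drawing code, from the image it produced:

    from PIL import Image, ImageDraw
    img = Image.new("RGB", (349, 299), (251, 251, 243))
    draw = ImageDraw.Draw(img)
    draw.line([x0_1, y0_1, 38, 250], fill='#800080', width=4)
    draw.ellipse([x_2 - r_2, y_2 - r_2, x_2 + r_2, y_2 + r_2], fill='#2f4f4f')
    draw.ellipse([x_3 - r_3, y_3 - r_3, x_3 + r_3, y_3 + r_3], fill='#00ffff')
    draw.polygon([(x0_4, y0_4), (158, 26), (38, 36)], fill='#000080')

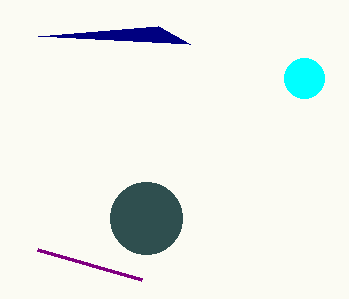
x0_1 = 142; y0_1 = 280; x_2 = 146; y_2 = 218; r_2 = 36; x_3 = 304; y_3 = 78; r_3 = 20; x0_4 = 190; y0_4 = 44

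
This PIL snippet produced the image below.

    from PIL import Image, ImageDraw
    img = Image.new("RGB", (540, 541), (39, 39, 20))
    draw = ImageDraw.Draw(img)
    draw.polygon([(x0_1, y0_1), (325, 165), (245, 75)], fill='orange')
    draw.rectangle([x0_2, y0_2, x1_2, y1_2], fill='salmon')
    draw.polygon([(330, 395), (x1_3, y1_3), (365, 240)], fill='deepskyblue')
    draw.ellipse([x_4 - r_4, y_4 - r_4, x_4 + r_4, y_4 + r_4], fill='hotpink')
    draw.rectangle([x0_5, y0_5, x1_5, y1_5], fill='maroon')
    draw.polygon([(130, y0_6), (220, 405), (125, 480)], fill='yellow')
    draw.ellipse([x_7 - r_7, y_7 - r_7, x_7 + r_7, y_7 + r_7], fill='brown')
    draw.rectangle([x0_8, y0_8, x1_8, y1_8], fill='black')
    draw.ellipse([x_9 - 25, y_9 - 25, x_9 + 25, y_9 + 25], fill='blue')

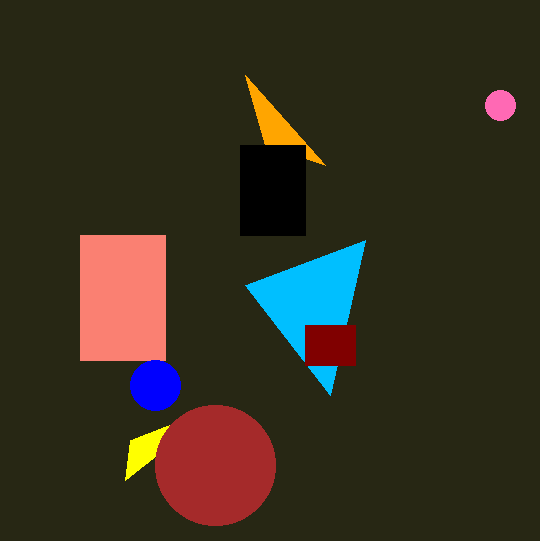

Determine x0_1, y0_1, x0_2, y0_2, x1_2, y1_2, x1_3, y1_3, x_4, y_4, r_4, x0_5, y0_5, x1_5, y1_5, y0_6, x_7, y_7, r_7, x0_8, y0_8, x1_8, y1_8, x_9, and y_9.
x0_1 = 265; y0_1 = 145; x0_2 = 80; y0_2 = 235; x1_2 = 165; y1_2 = 360; x1_3 = 245; y1_3 = 285; x_4 = 500; y_4 = 105; r_4 = 15; x0_5 = 305; y0_5 = 325; x1_5 = 355; y1_5 = 365; y0_6 = 440; x_7 = 215; y_7 = 465; r_7 = 60; x0_8 = 240; y0_8 = 145; x1_8 = 305; y1_8 = 235; x_9 = 155; y_9 = 385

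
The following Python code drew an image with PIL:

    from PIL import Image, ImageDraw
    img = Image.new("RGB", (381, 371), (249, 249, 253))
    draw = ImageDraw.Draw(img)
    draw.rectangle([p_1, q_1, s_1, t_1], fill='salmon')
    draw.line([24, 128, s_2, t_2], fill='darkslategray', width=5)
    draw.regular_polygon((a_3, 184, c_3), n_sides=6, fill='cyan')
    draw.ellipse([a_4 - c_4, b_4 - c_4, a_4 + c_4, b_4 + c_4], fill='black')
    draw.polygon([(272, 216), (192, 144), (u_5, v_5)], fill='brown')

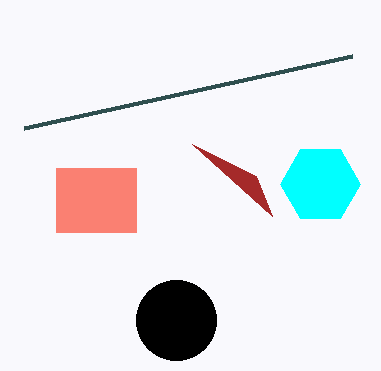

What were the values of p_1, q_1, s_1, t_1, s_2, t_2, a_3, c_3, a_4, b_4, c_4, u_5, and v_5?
p_1 = 56, q_1 = 168, s_1 = 136, t_1 = 232, s_2 = 352, t_2 = 56, a_3 = 320, c_3 = 40, a_4 = 176, b_4 = 320, c_4 = 40, u_5 = 256, v_5 = 176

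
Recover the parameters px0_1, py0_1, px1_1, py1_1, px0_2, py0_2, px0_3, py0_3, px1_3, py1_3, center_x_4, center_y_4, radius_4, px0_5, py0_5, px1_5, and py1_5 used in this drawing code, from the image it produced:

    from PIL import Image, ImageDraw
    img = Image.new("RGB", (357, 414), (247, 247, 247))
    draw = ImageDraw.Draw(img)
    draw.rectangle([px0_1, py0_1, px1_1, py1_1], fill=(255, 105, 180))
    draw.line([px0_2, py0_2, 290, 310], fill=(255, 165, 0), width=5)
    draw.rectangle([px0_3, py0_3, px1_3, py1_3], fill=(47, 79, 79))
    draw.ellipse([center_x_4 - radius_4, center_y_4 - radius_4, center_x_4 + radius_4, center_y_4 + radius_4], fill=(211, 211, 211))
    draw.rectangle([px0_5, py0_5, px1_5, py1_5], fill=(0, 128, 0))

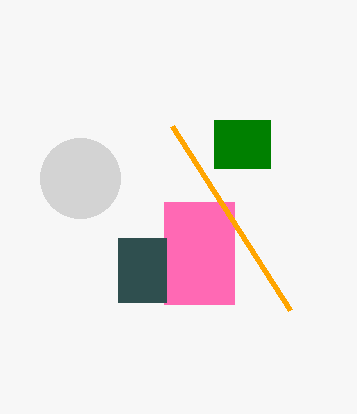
px0_1 = 164; py0_1 = 202; px1_1 = 234; py1_1 = 304; px0_2 = 172; py0_2 = 126; px0_3 = 118; py0_3 = 238; px1_3 = 166; py1_3 = 302; center_x_4 = 80; center_y_4 = 178; radius_4 = 40; px0_5 = 214; py0_5 = 120; px1_5 = 270; py1_5 = 168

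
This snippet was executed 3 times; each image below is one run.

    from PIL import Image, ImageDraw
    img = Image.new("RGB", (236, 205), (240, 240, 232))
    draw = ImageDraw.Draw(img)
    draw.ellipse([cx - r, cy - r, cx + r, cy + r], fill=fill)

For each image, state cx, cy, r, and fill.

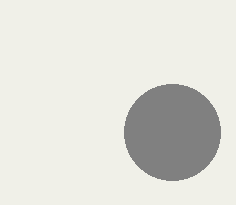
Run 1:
cx = 172, cy = 132, r = 48, fill = 'gray'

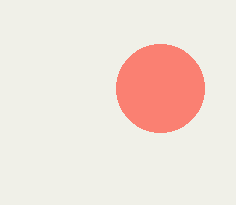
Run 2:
cx = 160; cy = 88; r = 44; fill = 'salmon'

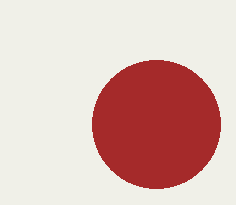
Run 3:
cx = 156; cy = 124; r = 64; fill = 'brown'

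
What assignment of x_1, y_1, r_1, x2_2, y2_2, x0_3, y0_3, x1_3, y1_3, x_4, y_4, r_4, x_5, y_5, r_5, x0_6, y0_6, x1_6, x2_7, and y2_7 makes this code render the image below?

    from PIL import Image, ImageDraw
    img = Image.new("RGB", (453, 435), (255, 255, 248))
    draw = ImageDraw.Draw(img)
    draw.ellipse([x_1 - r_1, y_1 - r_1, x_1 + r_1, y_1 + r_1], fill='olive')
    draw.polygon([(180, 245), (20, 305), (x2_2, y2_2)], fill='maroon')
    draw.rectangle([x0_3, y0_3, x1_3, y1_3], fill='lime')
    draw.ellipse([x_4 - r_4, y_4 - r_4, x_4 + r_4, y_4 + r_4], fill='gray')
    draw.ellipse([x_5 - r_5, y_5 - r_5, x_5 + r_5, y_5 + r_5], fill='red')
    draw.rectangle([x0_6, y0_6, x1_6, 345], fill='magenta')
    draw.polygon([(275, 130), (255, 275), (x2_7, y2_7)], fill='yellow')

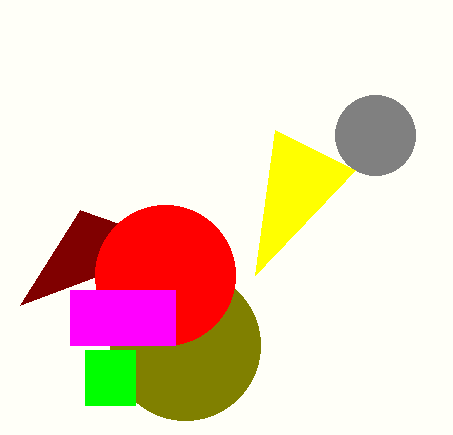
x_1 = 185, y_1 = 345, r_1 = 75, x2_2 = 80, y2_2 = 210, x0_3 = 85, y0_3 = 350, x1_3 = 135, y1_3 = 405, x_4 = 375, y_4 = 135, r_4 = 40, x_5 = 165, y_5 = 275, r_5 = 70, x0_6 = 70, y0_6 = 290, x1_6 = 175, x2_7 = 355, y2_7 = 170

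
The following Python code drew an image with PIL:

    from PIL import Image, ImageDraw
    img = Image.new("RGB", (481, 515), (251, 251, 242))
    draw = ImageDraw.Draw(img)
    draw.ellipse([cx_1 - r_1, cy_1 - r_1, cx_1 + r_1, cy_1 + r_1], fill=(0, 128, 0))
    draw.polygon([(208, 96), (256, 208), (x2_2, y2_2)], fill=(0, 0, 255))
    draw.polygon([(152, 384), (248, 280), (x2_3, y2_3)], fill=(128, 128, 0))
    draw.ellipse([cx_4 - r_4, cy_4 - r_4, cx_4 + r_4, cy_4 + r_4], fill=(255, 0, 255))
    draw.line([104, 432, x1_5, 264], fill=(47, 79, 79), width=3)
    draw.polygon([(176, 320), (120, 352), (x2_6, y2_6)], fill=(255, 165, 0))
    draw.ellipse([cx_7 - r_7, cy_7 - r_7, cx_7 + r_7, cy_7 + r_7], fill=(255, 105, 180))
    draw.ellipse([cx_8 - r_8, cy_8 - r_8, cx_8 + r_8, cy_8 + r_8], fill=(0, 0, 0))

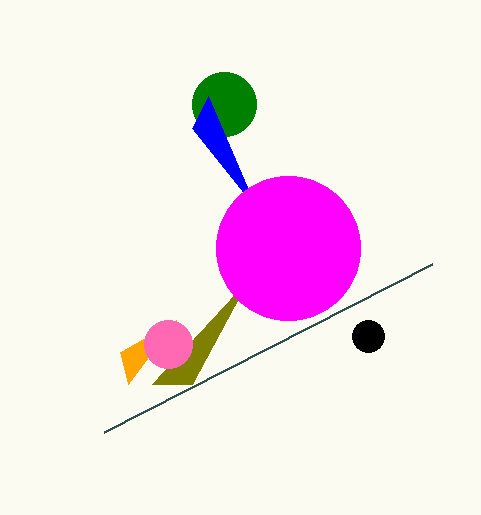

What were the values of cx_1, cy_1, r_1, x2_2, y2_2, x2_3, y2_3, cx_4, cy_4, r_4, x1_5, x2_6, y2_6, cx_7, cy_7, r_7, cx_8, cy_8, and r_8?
cx_1 = 224, cy_1 = 104, r_1 = 32, x2_2 = 192, y2_2 = 128, x2_3 = 192, y2_3 = 384, cx_4 = 288, cy_4 = 248, r_4 = 72, x1_5 = 432, x2_6 = 128, y2_6 = 384, cx_7 = 168, cy_7 = 344, r_7 = 24, cx_8 = 368, cy_8 = 336, r_8 = 16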